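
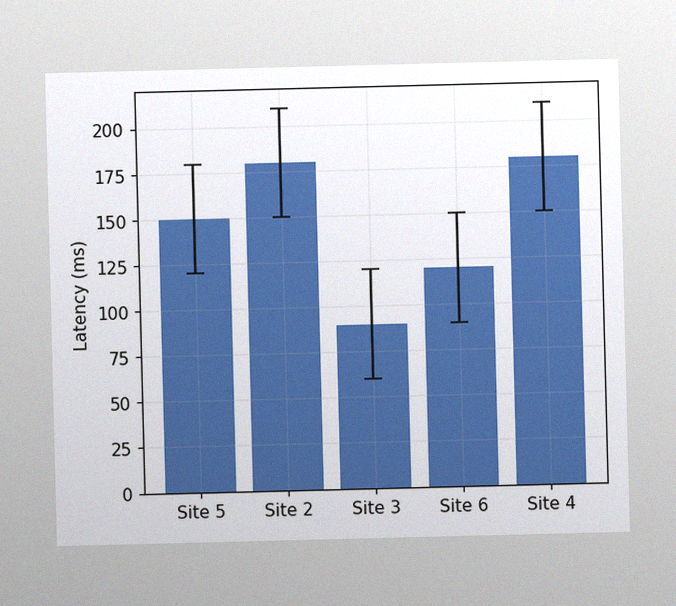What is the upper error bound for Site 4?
The image has some photo noise and uneven lighting. The Site 4 bar's upper whisker reaches 210ms.

210ms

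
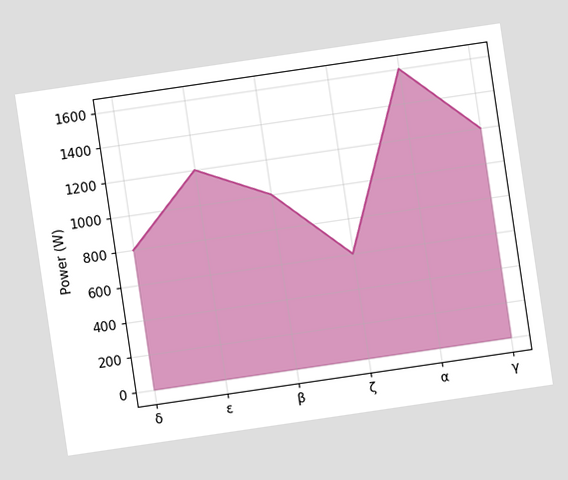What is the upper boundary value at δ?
The chart is tilted about 8° counter-clockwise. At δ the upper boundary is at 800W.

800W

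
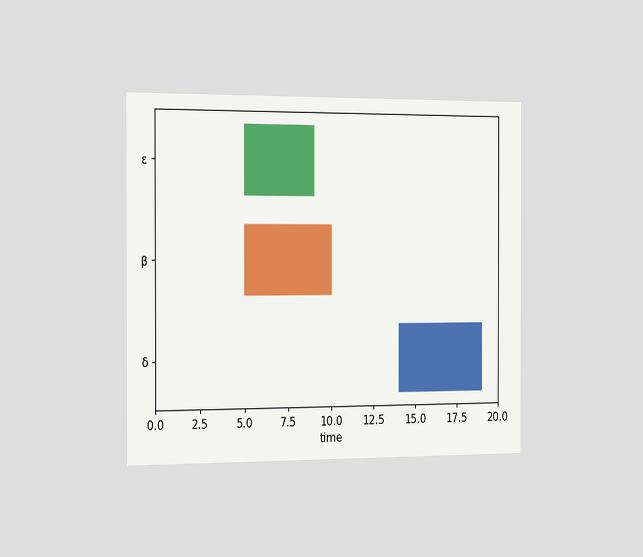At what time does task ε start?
5

The chart is viewed slightly from the left. The ε bar begins at t=5.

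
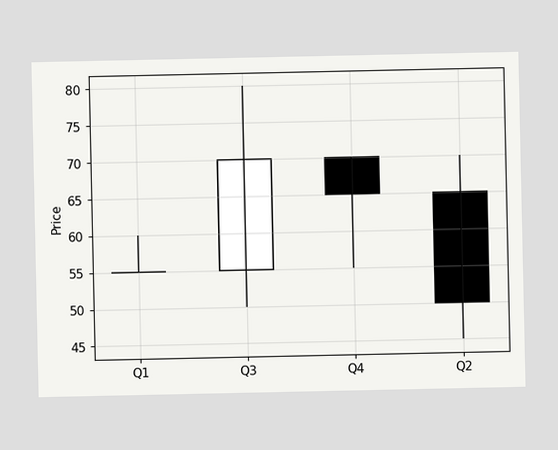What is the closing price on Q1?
55

The Q1 candle closes at 55.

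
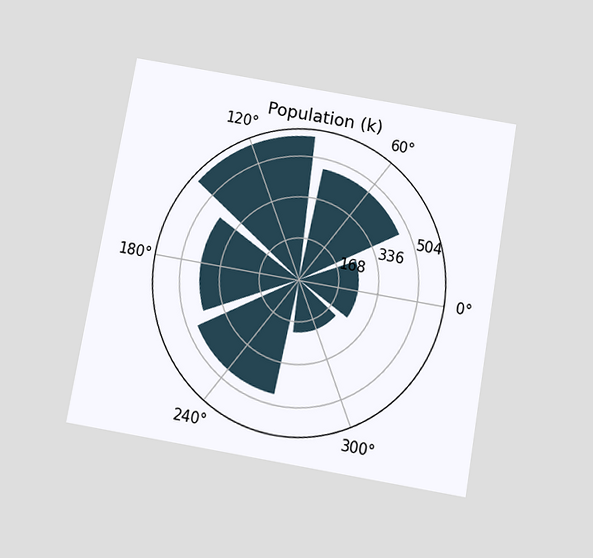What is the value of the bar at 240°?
The chart is tilted about 10° clockwise and viewed slightly from below. The bar at 240° reaches 462k on the radial axis.

462k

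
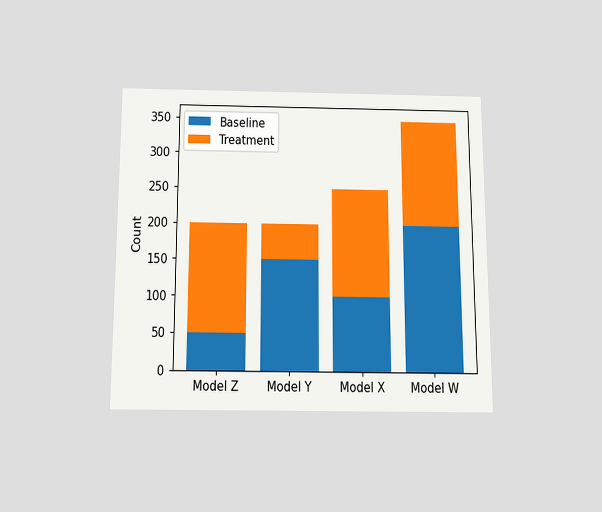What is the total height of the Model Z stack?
200

The chart is viewed slightly from below. The Model Z stack's top reaches 200 on the y-axis.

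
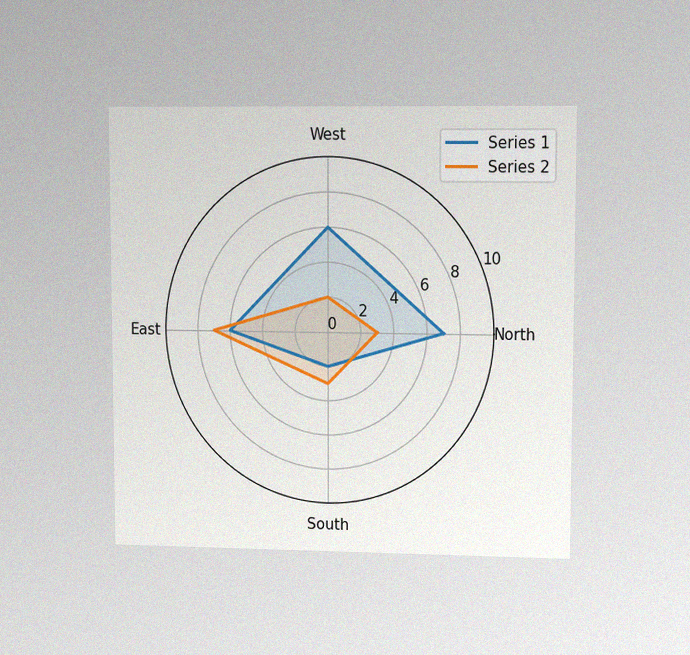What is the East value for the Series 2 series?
The chart is viewed at a slight angle, with some photo noise. On the East axis, Series 2 reaches 7.

7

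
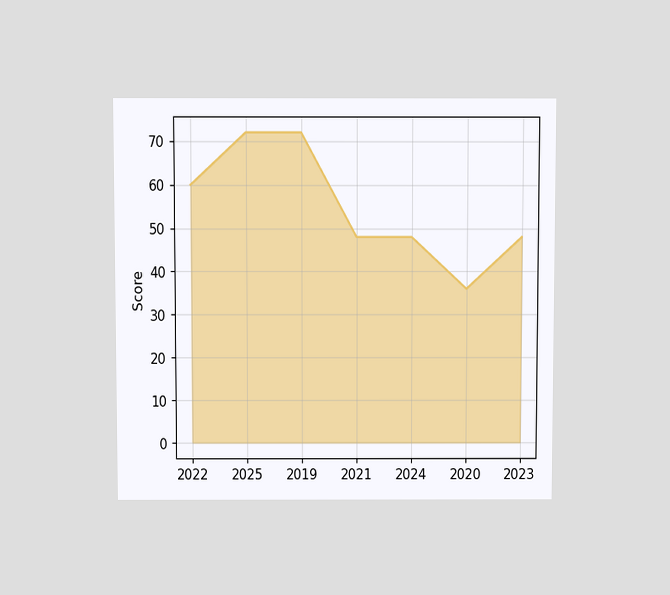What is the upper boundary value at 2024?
48

The chart is viewed at a slight angle. At 2024 the upper boundary is at 48.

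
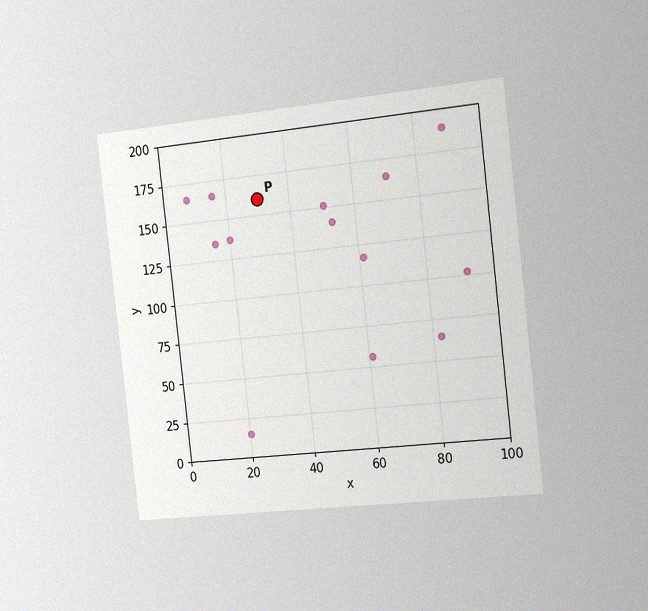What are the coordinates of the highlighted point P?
The chart is tilted about 7° counter-clockwise and viewed slightly from the right, with some photo noise. Following the gridlines from P to each axis, P sits at (30, 160).

(30, 160)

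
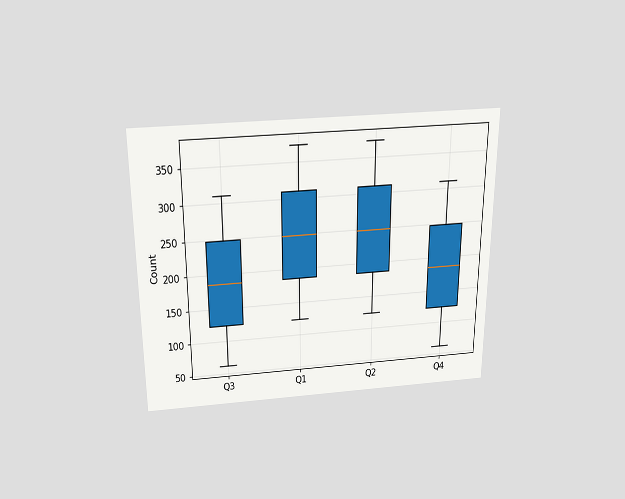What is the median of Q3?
186

The chart is viewed slightly from above. The median line in the Q3 box sits at 186.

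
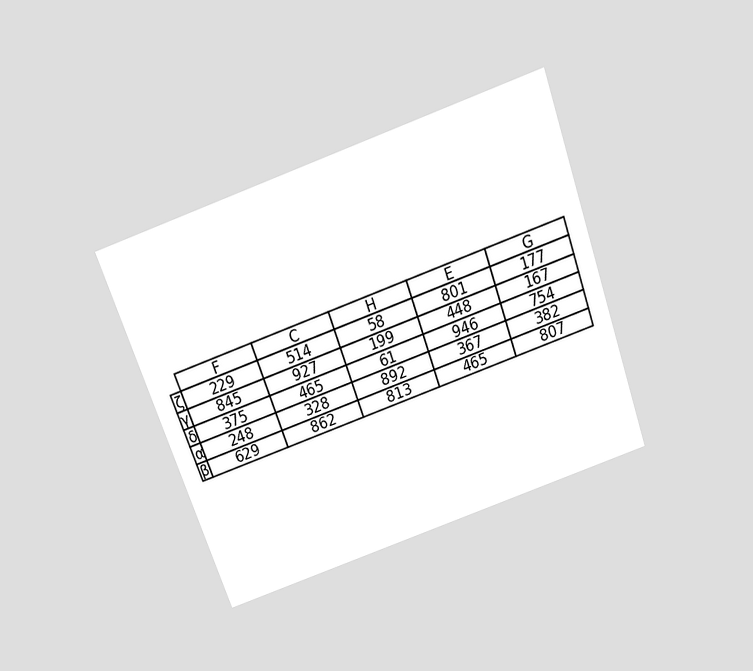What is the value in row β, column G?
The chart is tilted about 20° counter-clockwise and viewed slightly from above. The (β, G) cell reads 807.

807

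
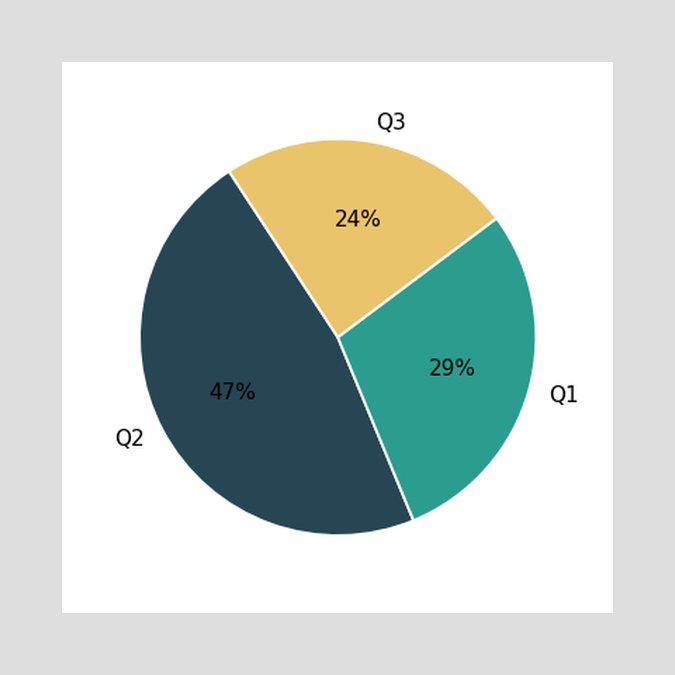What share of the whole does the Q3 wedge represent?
24%

The Q3 slice takes up 24% of the pie.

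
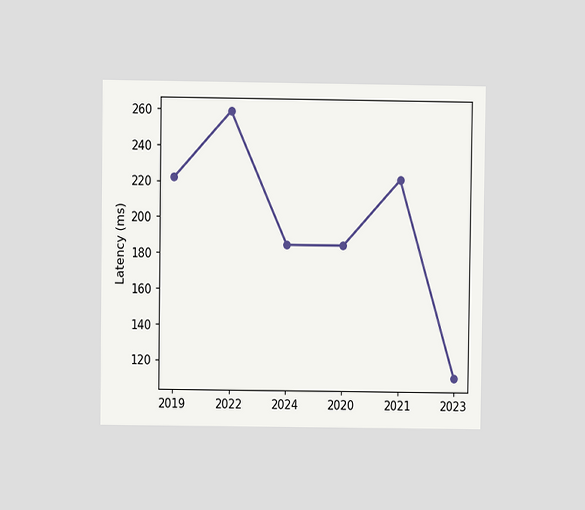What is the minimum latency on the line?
The chart is viewed at a slight angle. The lowest point is at 2023, and reading across to the y-axis gives 111ms.

111ms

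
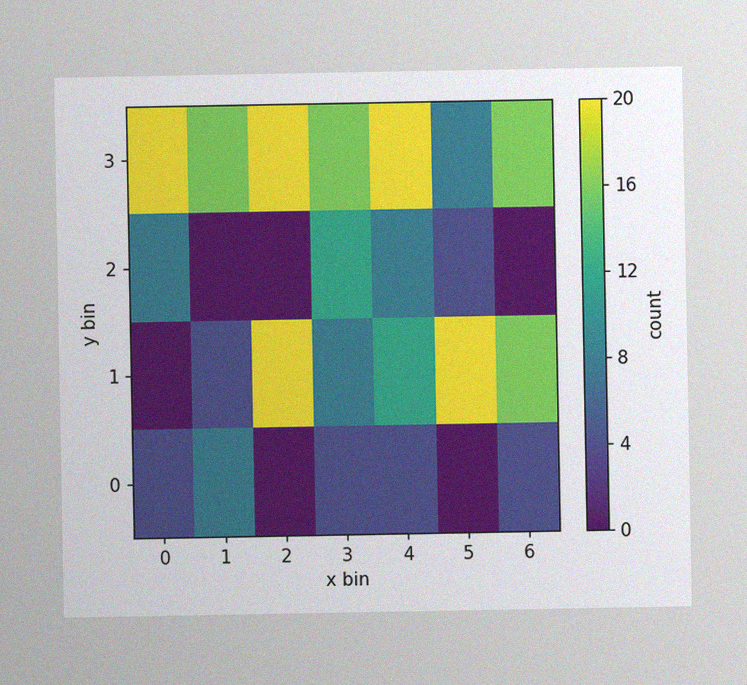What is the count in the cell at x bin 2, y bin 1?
The image has some photo noise and uneven lighting. Matching the cell (2, 1) against the colorbar gives 20.

20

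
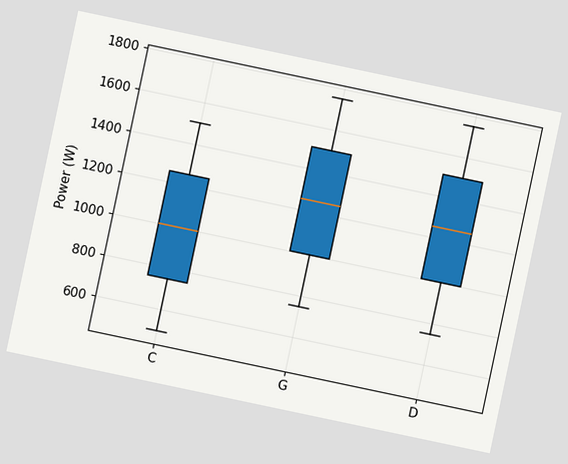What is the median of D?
1250W

The chart is tilted about 12° clockwise. The median line in the D box sits at 1250W.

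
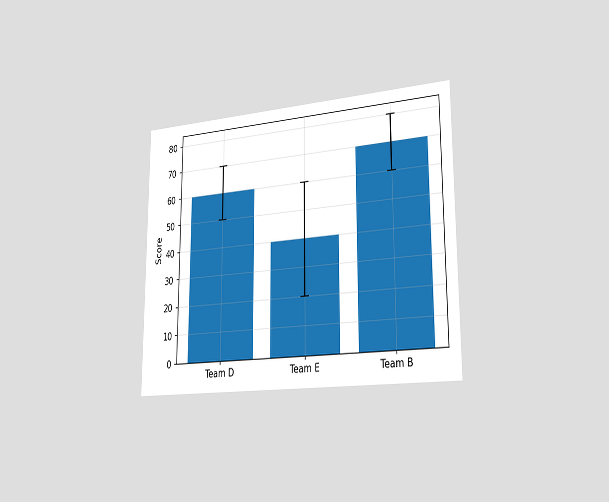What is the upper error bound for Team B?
The chart is viewed slightly from the right. The Team B bar's upper whisker reaches 80.

80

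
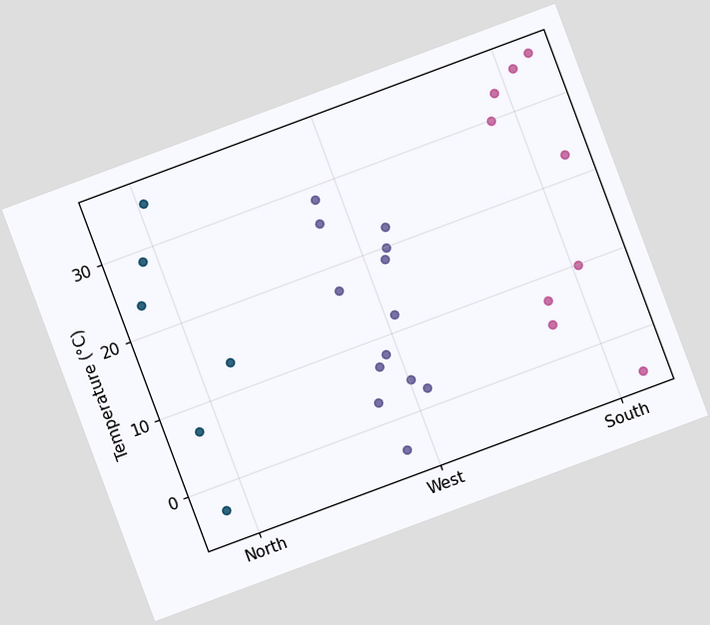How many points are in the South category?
9

The chart is tilted about 20° counter-clockwise. Counting the markers in the South column gives 9.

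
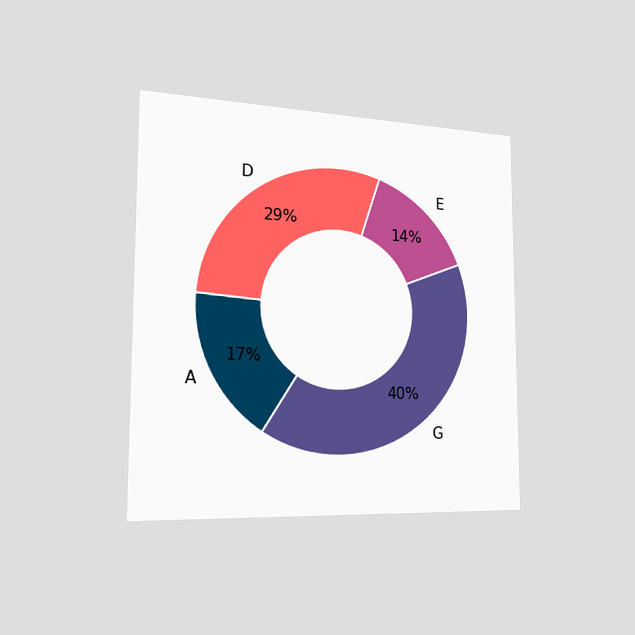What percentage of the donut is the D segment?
The chart is viewed slightly from the left. The D segment takes up 29% of the ring.

29%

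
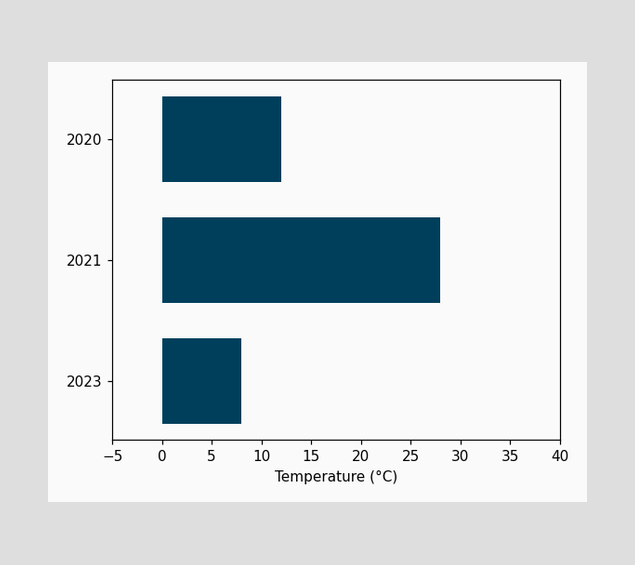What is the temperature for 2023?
8°C

Reading along the chart's x-axis, the 2023 bar reaches 8°C.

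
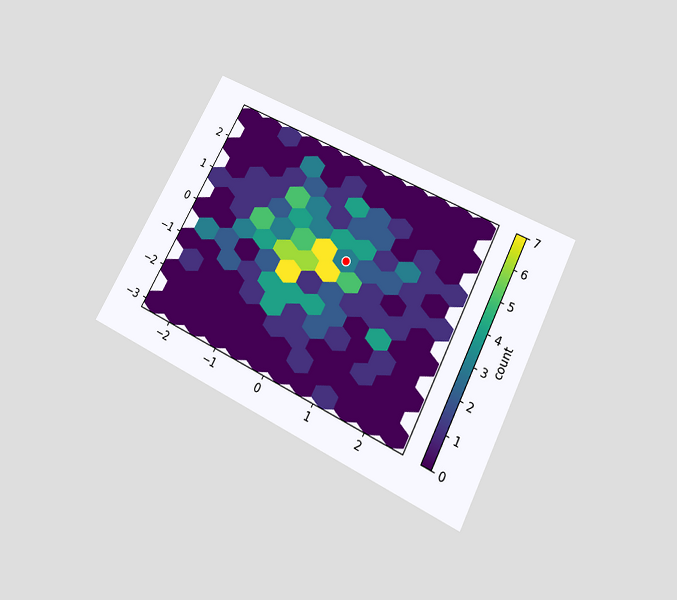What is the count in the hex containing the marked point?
The chart is tilted about 27° clockwise and viewed slightly from below. The marked hex reads 3 on the colorbar.

3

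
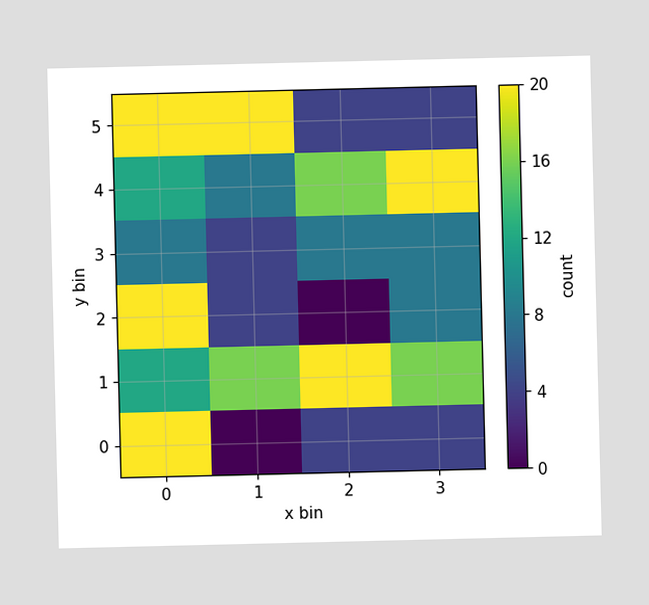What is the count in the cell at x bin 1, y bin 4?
8

Matching the cell (1, 4) against the colorbar gives 8.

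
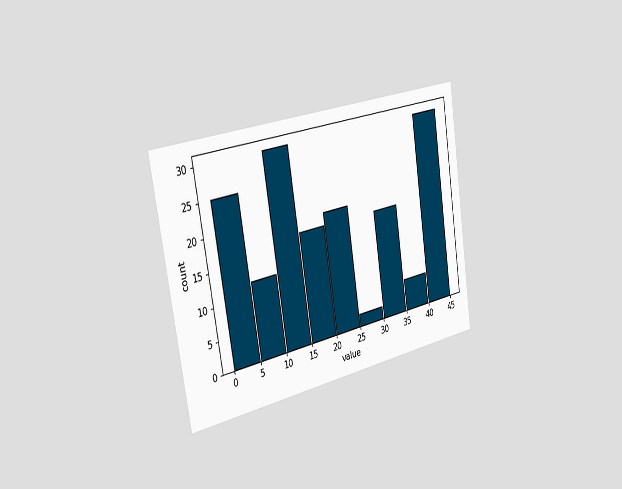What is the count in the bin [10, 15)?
The chart is tilted about 9° counter-clockwise and viewed slightly from the left. The [10, 15) bin has height 30.

30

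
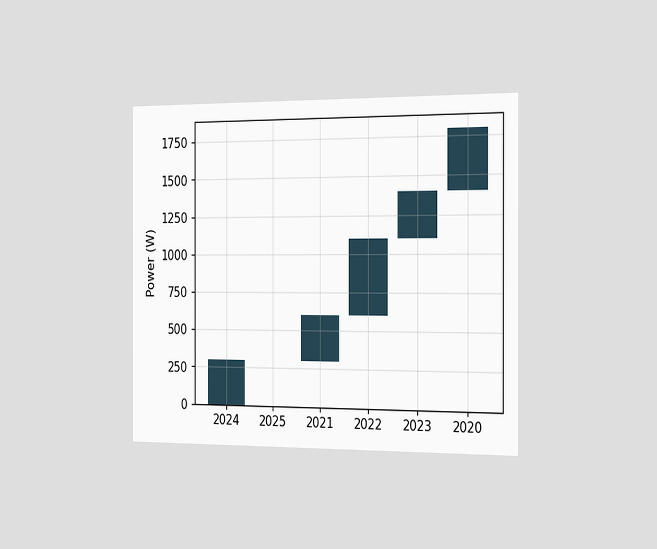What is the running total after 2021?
The chart is viewed slightly from the right. After 2021 the running total reaches 600W.

600W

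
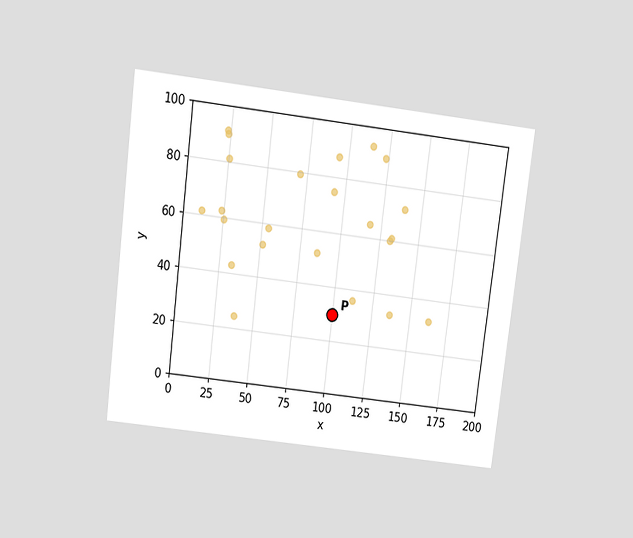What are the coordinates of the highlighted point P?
(100, 30)

The chart is tilted about 7° clockwise and viewed slightly from above. Following the gridlines from P to each axis, P sits at (100, 30).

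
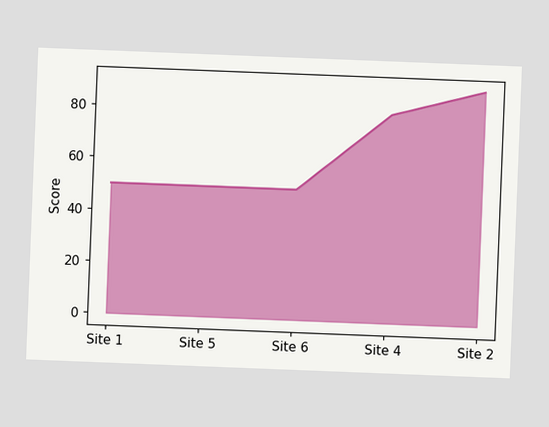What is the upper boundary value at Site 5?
The chart is tilted about 2° clockwise. At Site 5 the upper boundary is at 50.

50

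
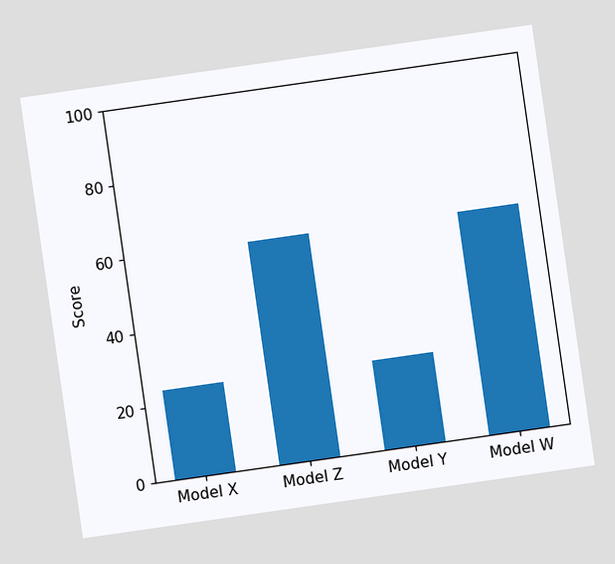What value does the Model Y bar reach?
24

The chart is tilted about 8° counter-clockwise. Reading along the chart's y-axis, the Model Y bar reaches 24.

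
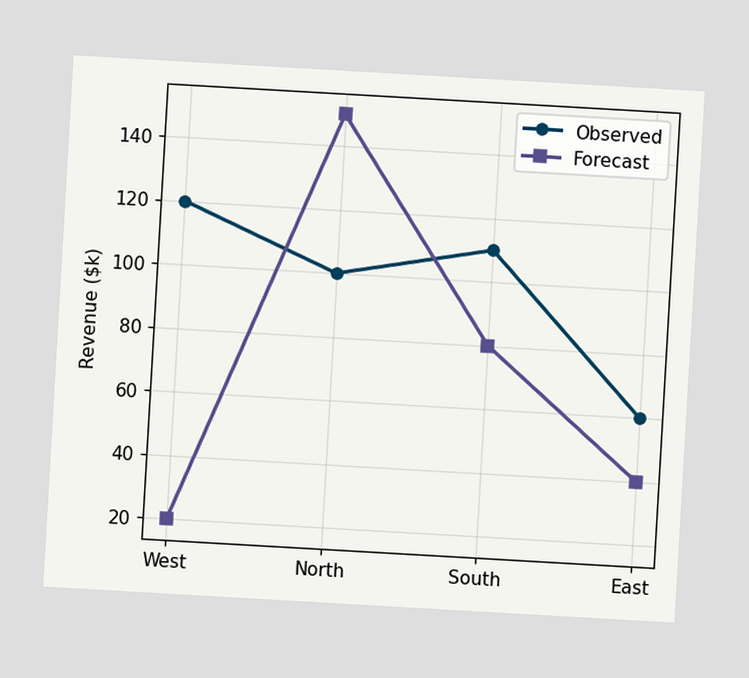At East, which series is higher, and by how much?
Observed, by $20k

The chart is tilted about 3° clockwise. At East, Observed sits above the other line by $20k.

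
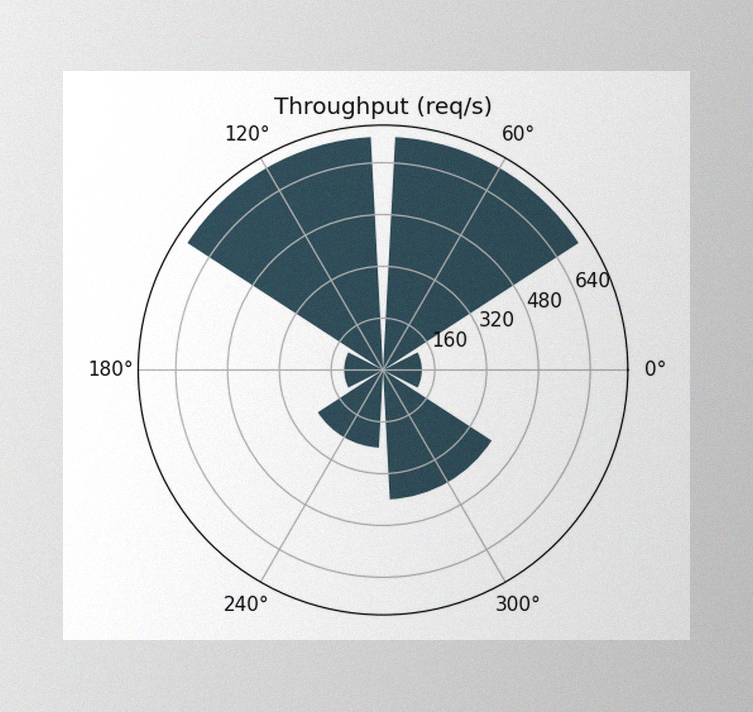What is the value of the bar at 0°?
The image has some photo noise and uneven lighting. The bar at 0° reaches 120req/s on the radial axis.

120req/s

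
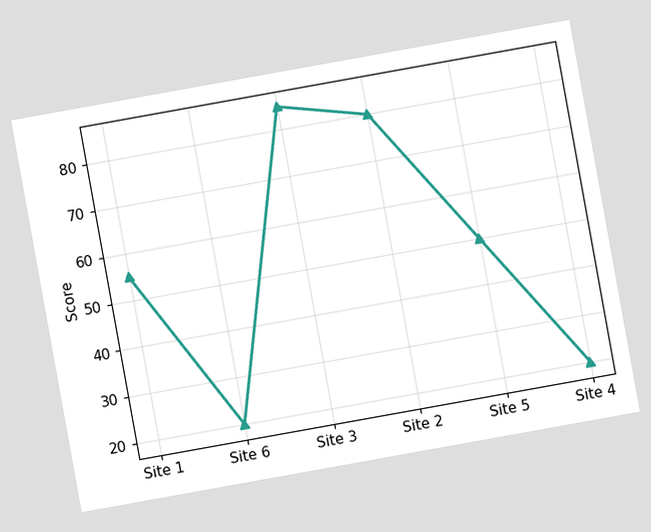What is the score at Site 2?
80

The chart is tilted about 10° counter-clockwise. At Site 2, the line is at 80.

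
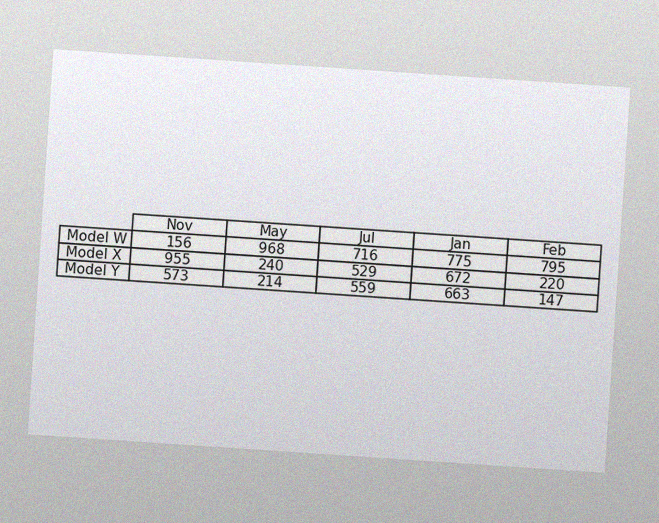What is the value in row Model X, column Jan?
The chart is tilted about 4° clockwise, with some photo noise. The (Model X, Jan) cell reads 672.

672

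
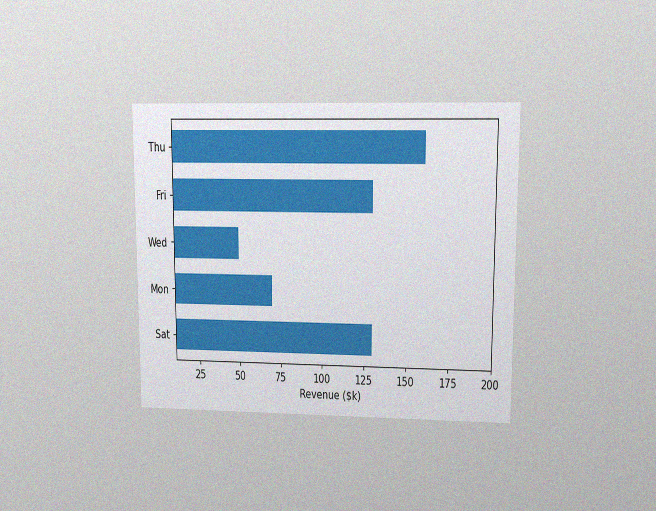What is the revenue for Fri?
$130k

The chart is viewed at a slight angle, with some photo noise. Reading along the chart's x-axis, the Fri bar reaches $130k.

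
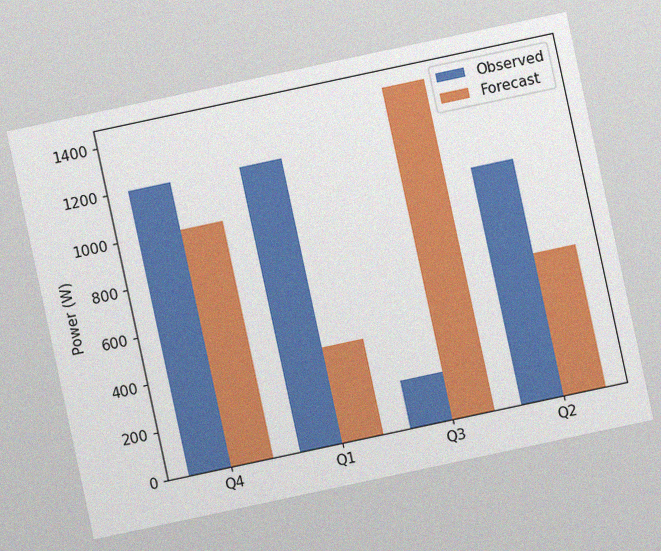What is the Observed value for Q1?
The chart is tilted about 12° counter-clockwise, with some photo noise. The Observed bar at Q1 reaches 1200W on the y-axis.

1200W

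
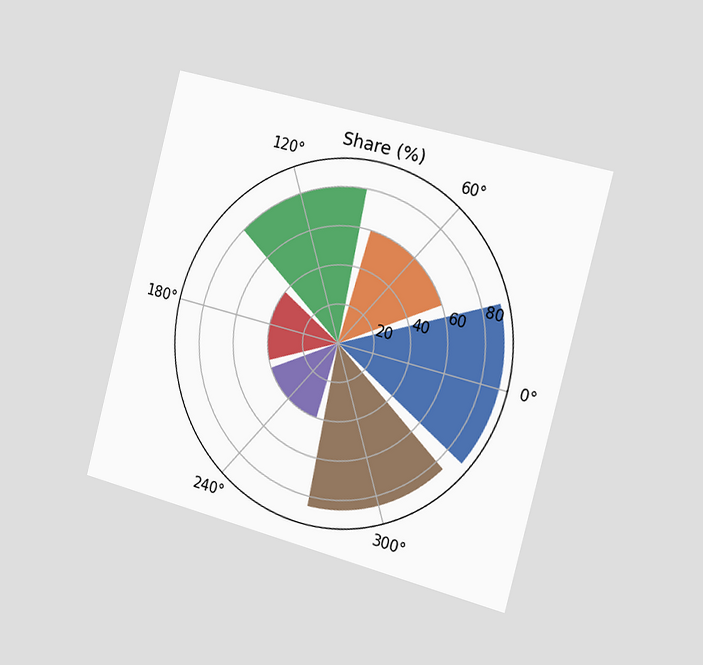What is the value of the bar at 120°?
80%

The chart is tilted about 15° clockwise and viewed slightly from the right. The bar at 120° reaches 80% on the radial axis.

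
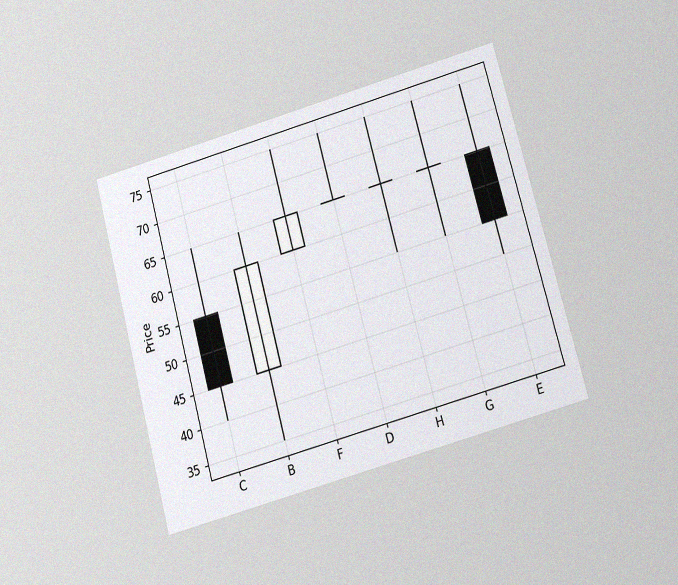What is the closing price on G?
65

The chart is tilted about 15° counter-clockwise and viewed slightly from below, with some photo noise. The G candle closes at 65.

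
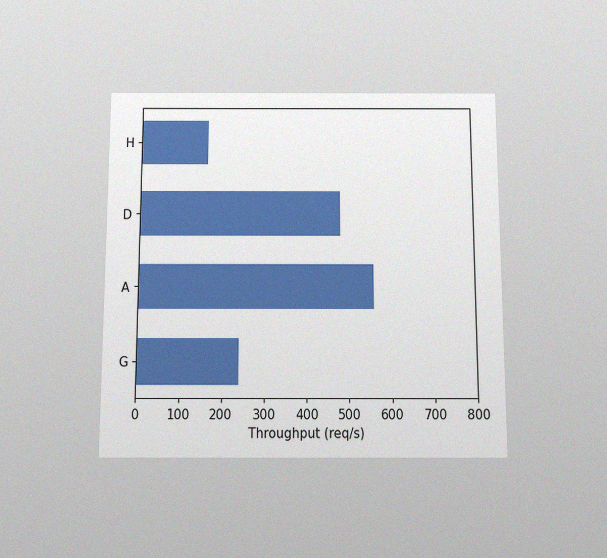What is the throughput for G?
240req/s

The chart is viewed slightly from below, with some photo noise. Reading along the chart's x-axis, the G bar reaches 240req/s.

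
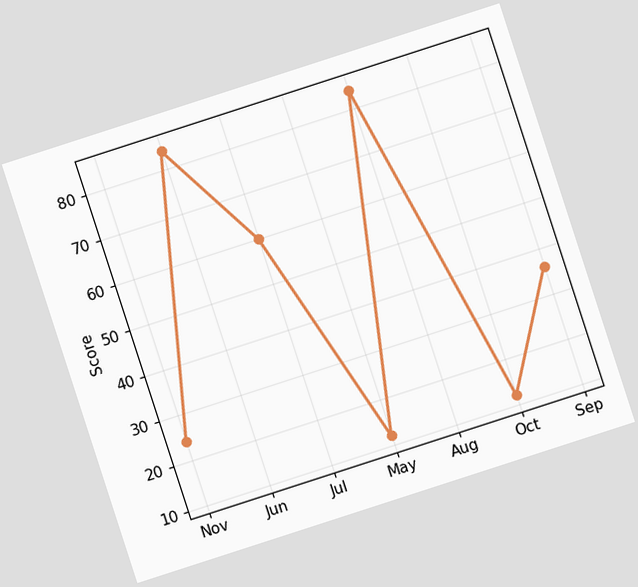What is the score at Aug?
The chart is tilted about 18° counter-clockwise. At Aug, the line is at 84.

84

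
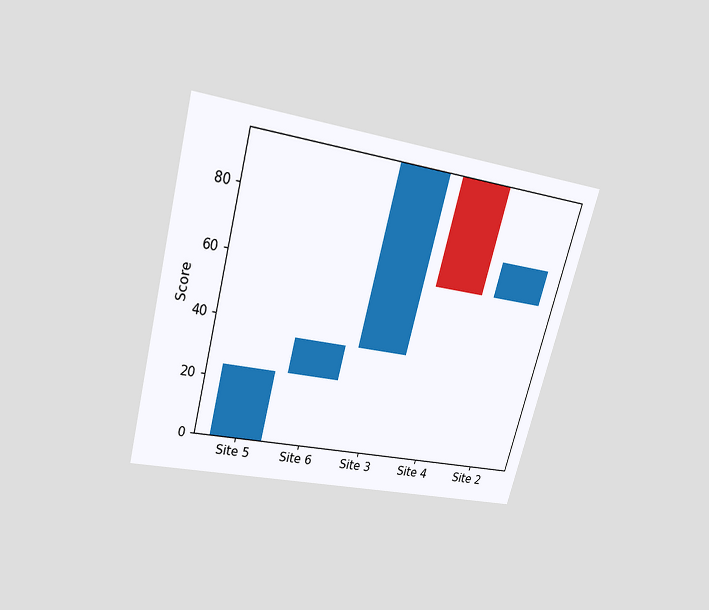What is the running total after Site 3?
The chart is tilted about 15° clockwise and viewed slightly from above. After Site 3 the running total reaches 96.

96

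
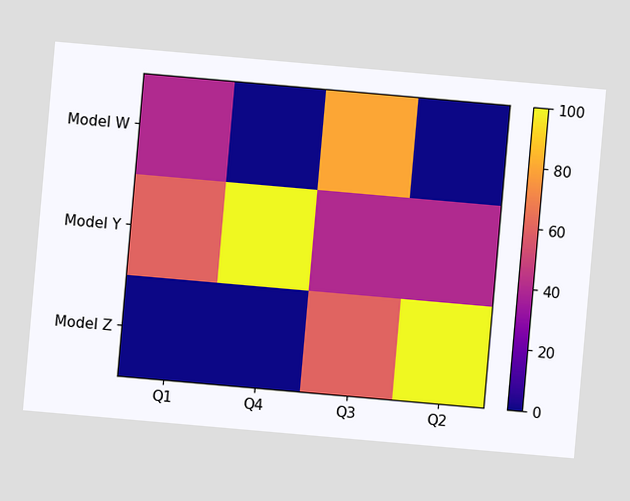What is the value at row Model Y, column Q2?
The chart is tilted about 5° clockwise. Matching cell (Model Y, Q2) against the colorbar gives 40.

40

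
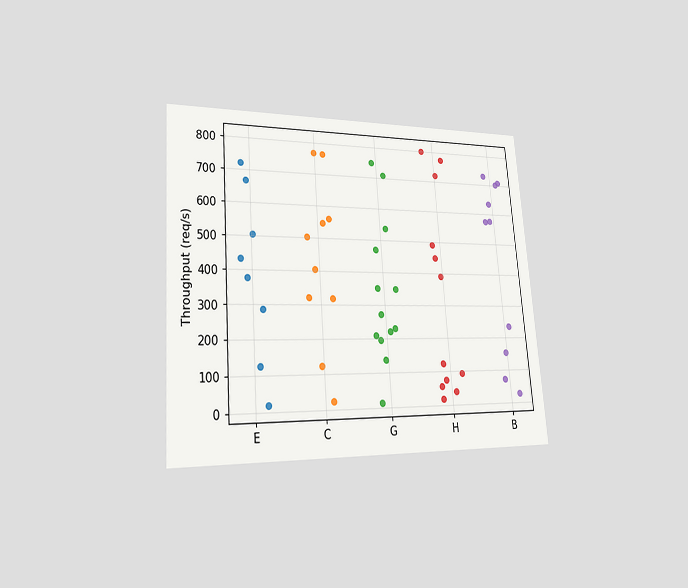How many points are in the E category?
The chart is tilted about 4° counter-clockwise and viewed slightly from the left. Counting the markers in the E column gives 8.

8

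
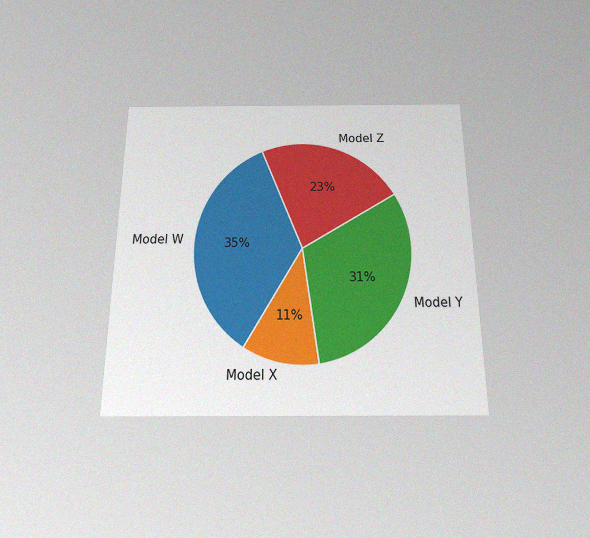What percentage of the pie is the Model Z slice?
23%

The chart is viewed slightly from below, with some photo noise. The Model Z slice takes up 23% of the pie.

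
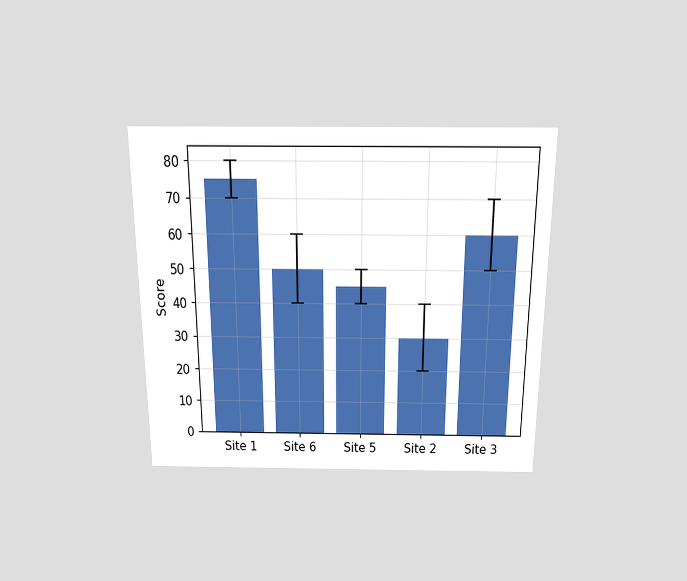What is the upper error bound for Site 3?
The chart is viewed slightly from above. The Site 3 bar's upper whisker reaches 70.

70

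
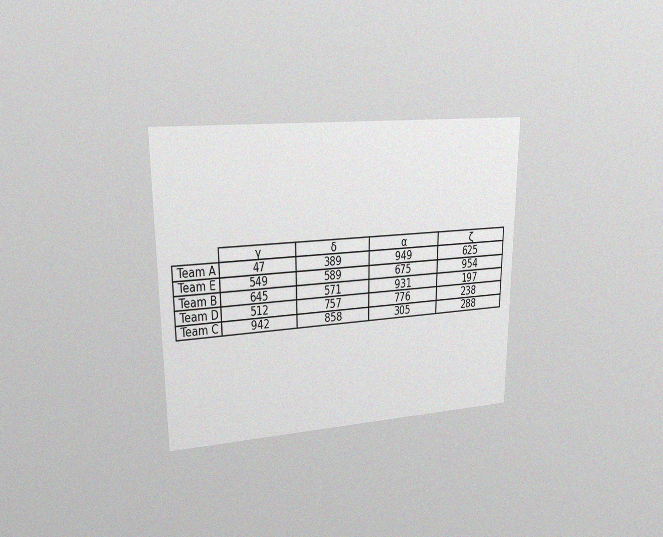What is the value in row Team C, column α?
305

The chart is viewed at a slight angle, with some photo noise. The (Team C, α) cell reads 305.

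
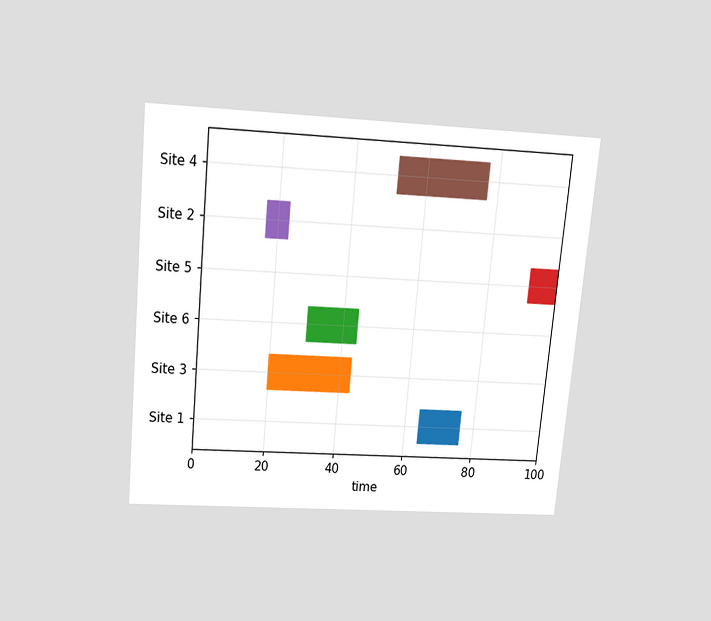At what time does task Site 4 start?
The chart is tilted about 5° clockwise and viewed slightly from above. The Site 4 bar begins at t=52.

52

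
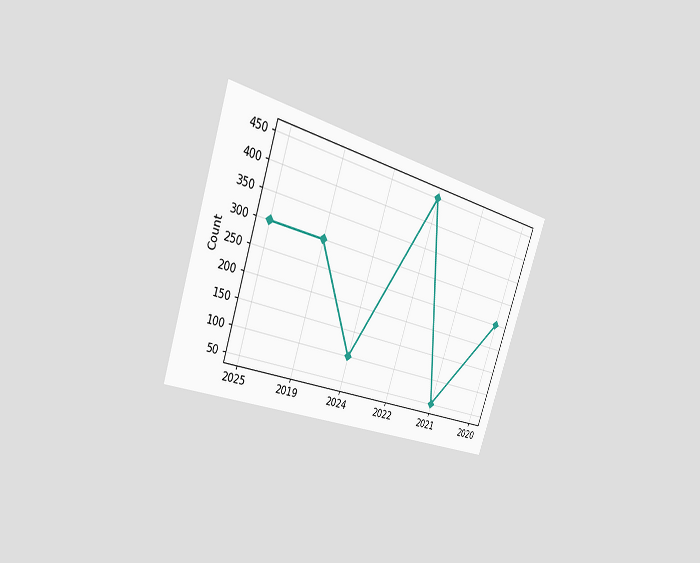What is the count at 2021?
The chart is tilted about 19° clockwise and viewed slightly from the left. At 2021, the line is at 50.

50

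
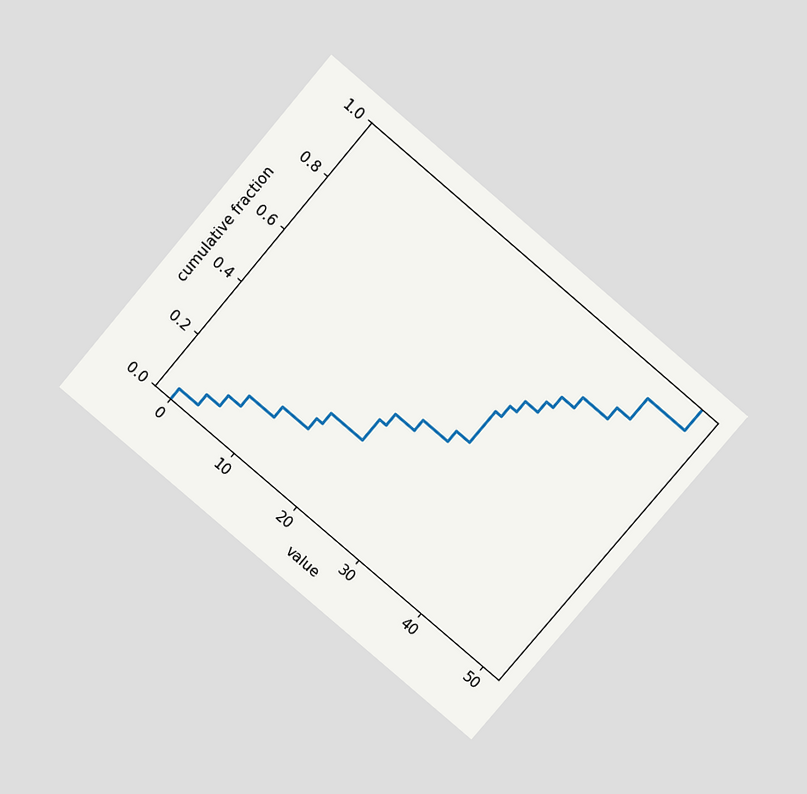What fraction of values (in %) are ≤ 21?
The chart is tilted about 40° clockwise and viewed slightly from above. At x=21 the ECDF step is at 36%.

36%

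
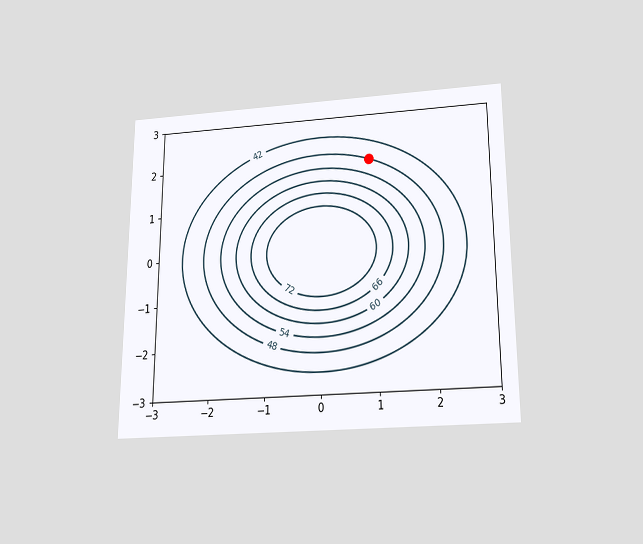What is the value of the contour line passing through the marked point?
48

The chart is viewed slightly from below. The marked point sits on the contour labelled 48.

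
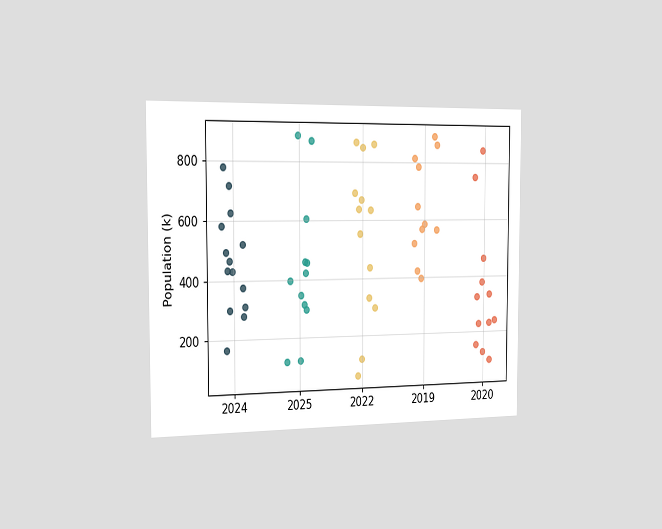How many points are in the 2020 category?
The chart is viewed slightly from the left. Counting the markers in the 2020 column gives 12.

12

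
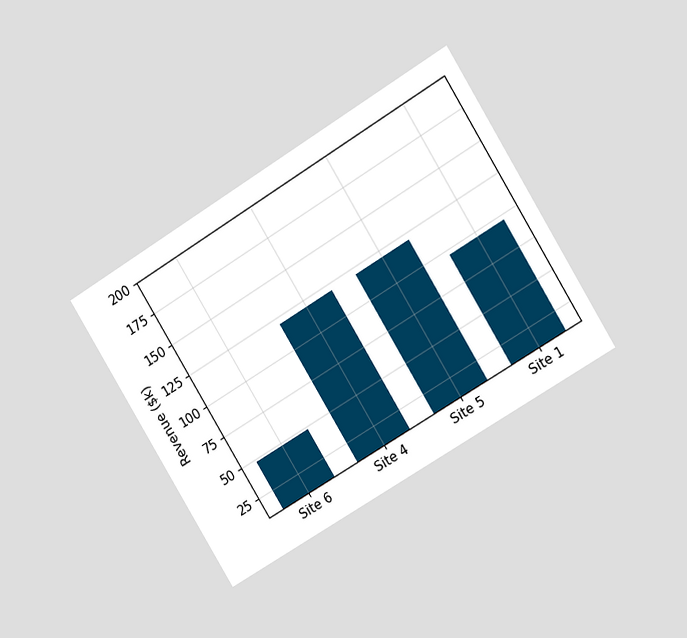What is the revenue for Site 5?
$120k

The chart is tilted about 31° counter-clockwise and viewed at a slight angle. Reading along the chart's y-axis, the Site 5 bar reaches $120k.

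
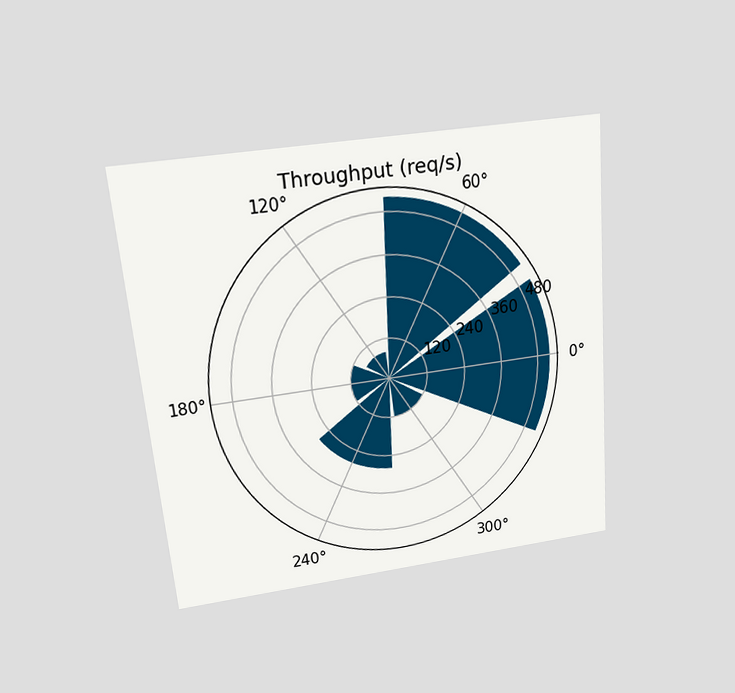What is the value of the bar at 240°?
The chart is tilted about 5° counter-clockwise and viewed slightly from above. The bar at 240° reaches 280req/s on the radial axis.

280req/s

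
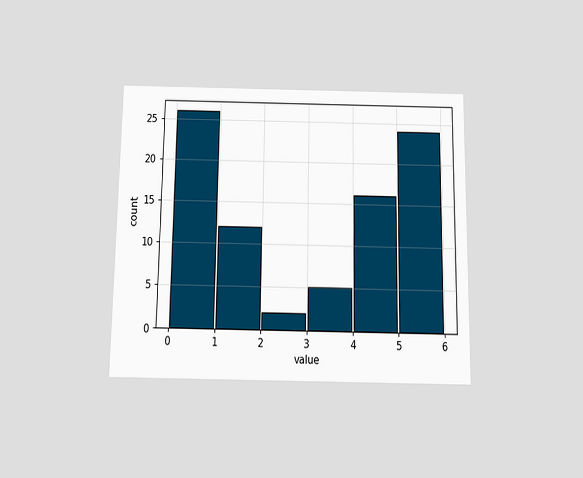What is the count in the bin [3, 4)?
5

The chart is viewed slightly from below. The [3, 4) bin has height 5.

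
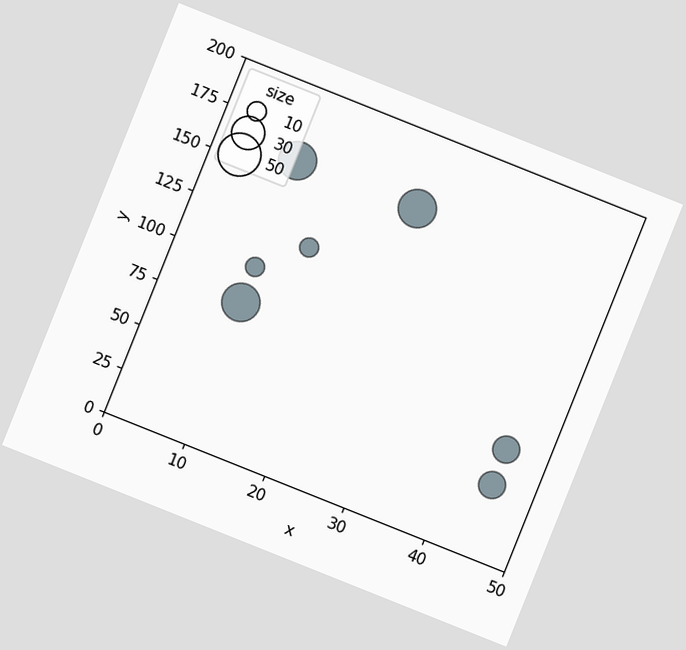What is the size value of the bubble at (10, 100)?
The chart is tilted about 22° clockwise. Matching the bubble at (10, 100) against the size legend gives 10.

10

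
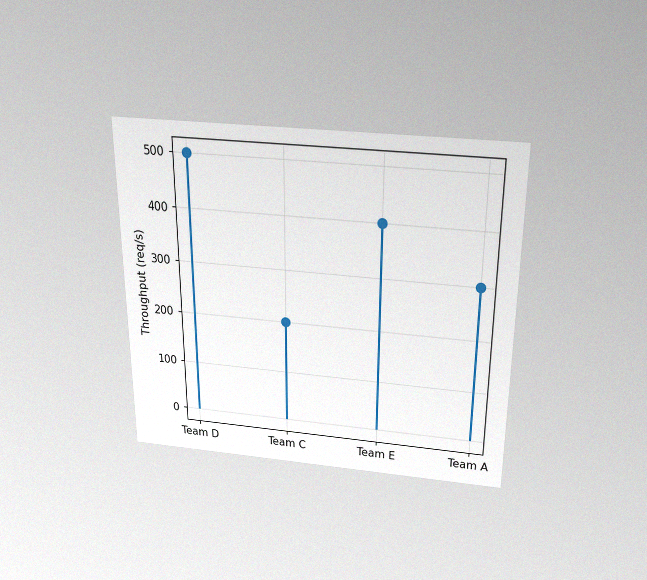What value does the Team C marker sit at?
The chart is viewed slightly from above, with some photo noise. The Team C marker sits at 200req/s.

200req/s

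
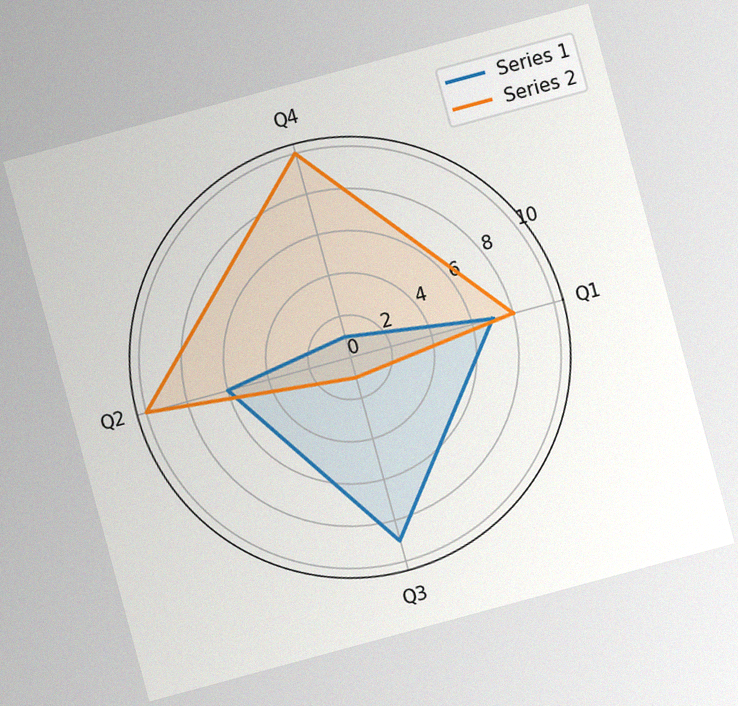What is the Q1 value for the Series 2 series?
8

The chart is tilted about 15° counter-clockwise, with some photo noise. On the Q1 axis, Series 2 reaches 8.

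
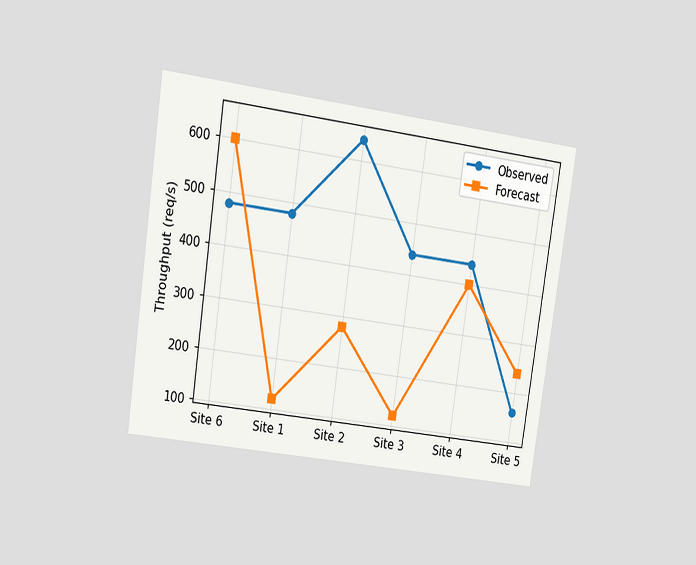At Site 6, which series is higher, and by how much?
The chart is tilted about 8° clockwise and viewed at a slight angle. At Site 6, Forecast sits above the other line by 120req/s.

Forecast, by 120req/s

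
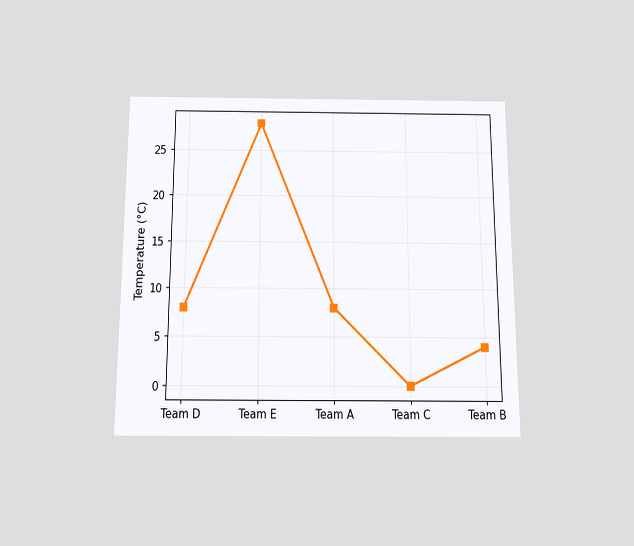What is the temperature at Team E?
The chart is viewed slightly from below. At Team E, the line is at 28°C.

28°C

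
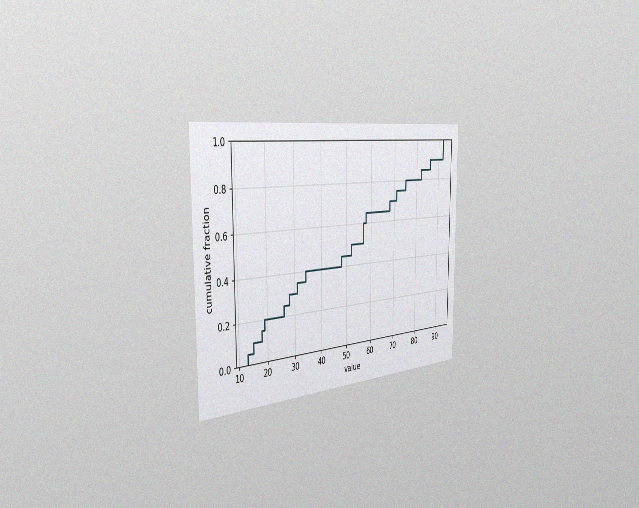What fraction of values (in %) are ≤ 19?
The chart is viewed slightly from the left, with some photo noise. At x=19 the ECDF step is at 20%.

20%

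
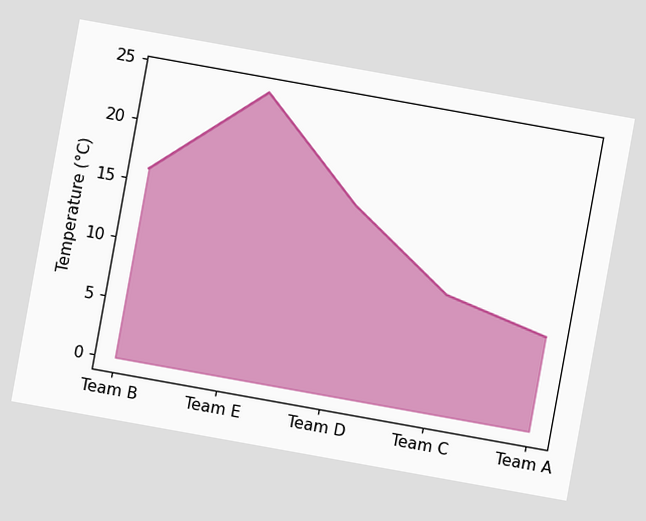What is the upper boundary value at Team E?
24°C

The chart is tilted about 10° clockwise. At Team E the upper boundary is at 24°C.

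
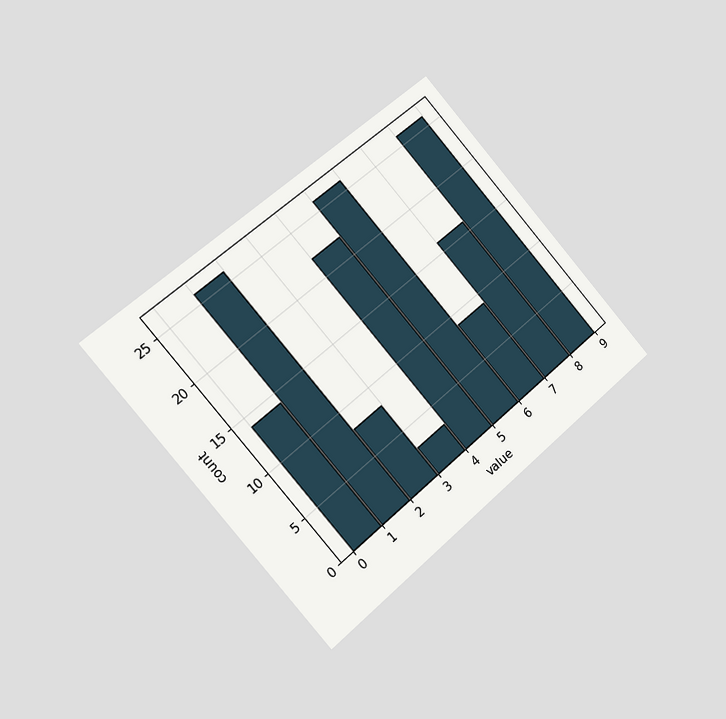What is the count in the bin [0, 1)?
14

The chart is tilted about 41° counter-clockwise and viewed slightly from the left. The [0, 1) bin has height 14.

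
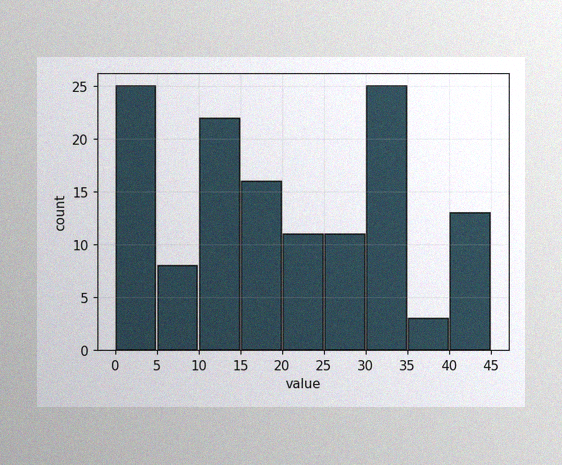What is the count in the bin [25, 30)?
The image has some photo noise and uneven lighting. The [25, 30) bin has height 11.

11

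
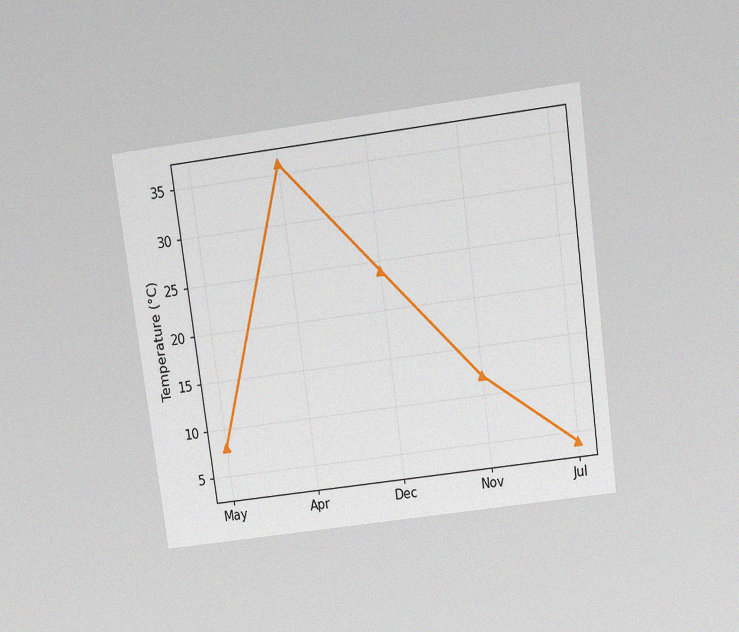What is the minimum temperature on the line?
The chart is tilted about 8° counter-clockwise and viewed slightly from above, with some photo noise. The lowest point is at Jul, and reading across to the y-axis gives 4°C.

4°C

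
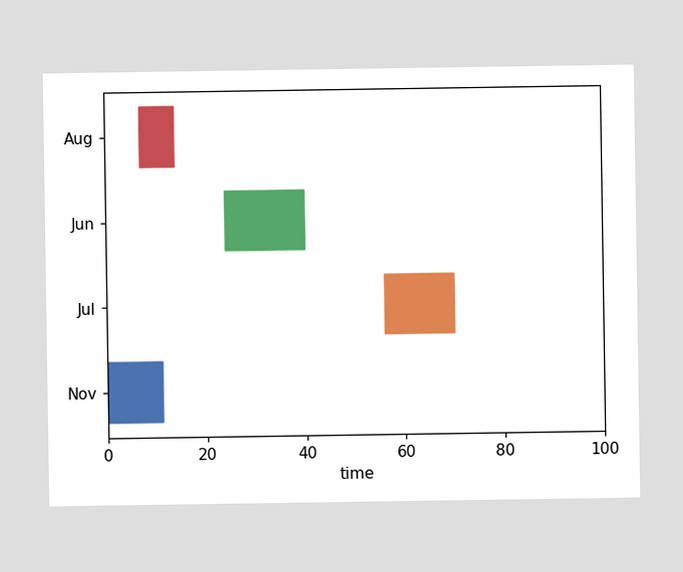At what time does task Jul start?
56

The Jul bar begins at t=56.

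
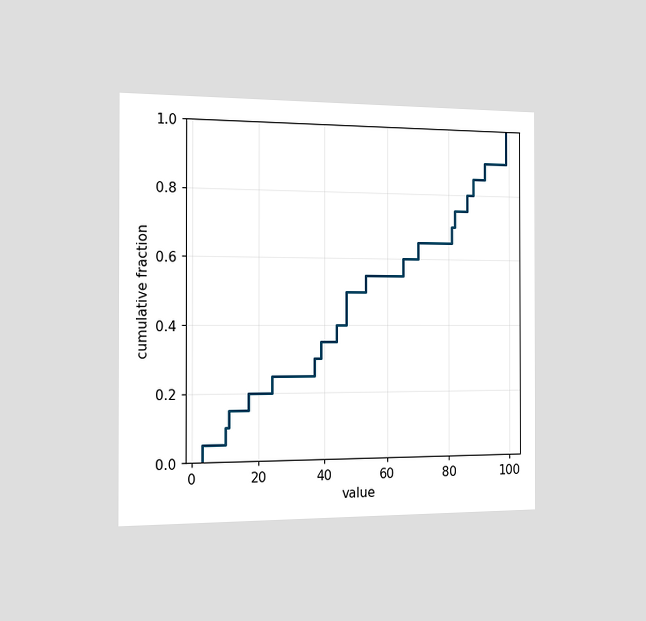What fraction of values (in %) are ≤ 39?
The chart is viewed slightly from the left. At x=39 the ECDF step is at 35%.

35%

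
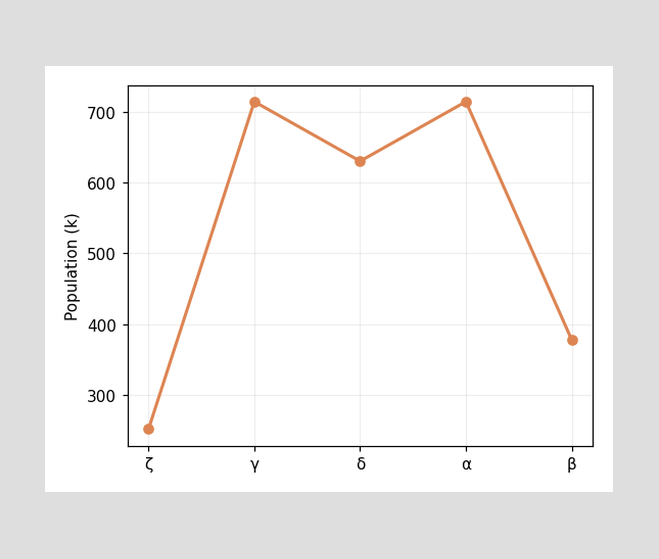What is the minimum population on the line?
The lowest point is at ζ, and reading across to the y-axis gives 252k.

252k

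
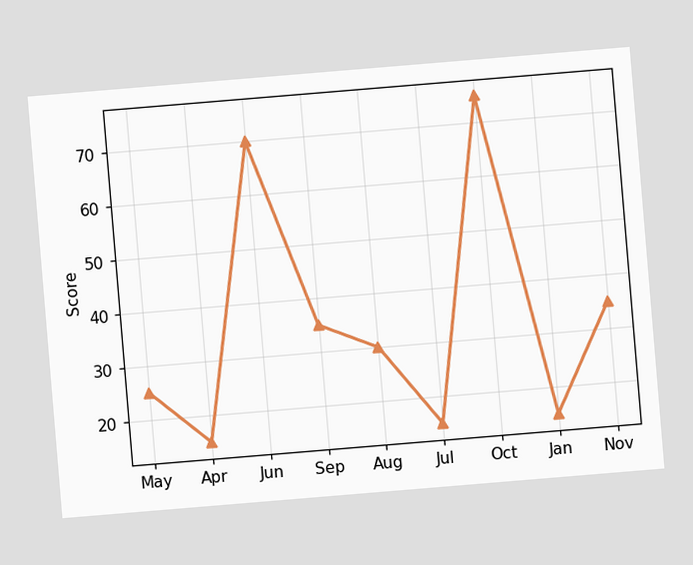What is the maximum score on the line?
75

The chart is tilted about 5° counter-clockwise. The highest point is at Oct, and reading across to the y-axis gives 75.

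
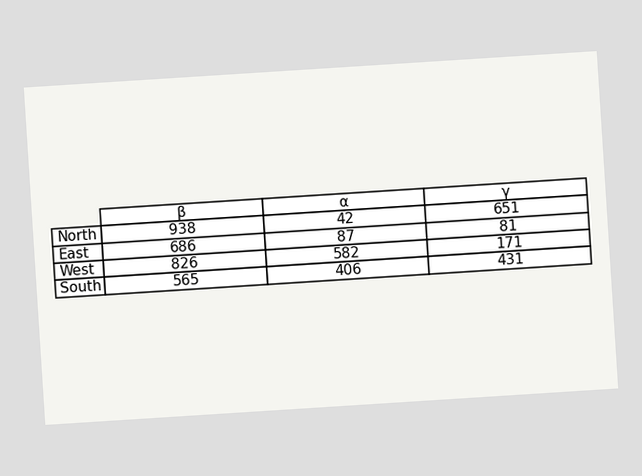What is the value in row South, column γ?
431

The chart is tilted about 4° counter-clockwise. The (South, γ) cell reads 431.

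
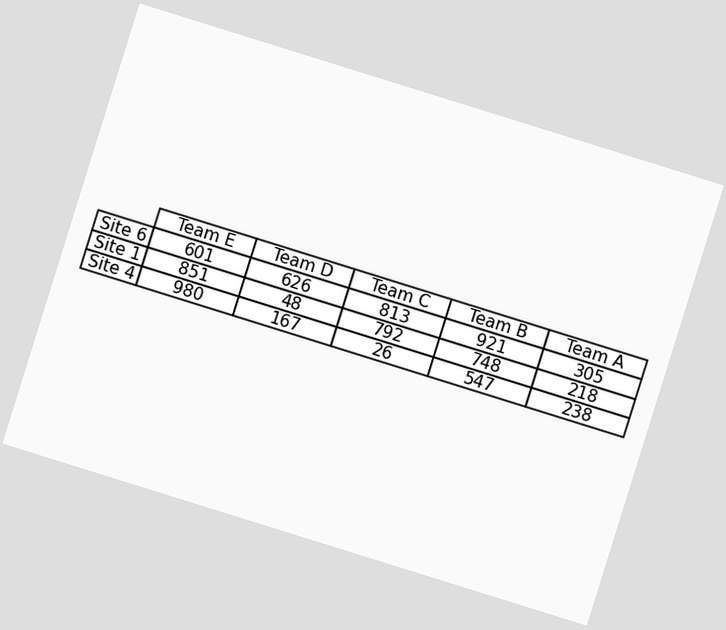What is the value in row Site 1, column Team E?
851

The chart is tilted about 17° clockwise. The (Site 1, Team E) cell reads 851.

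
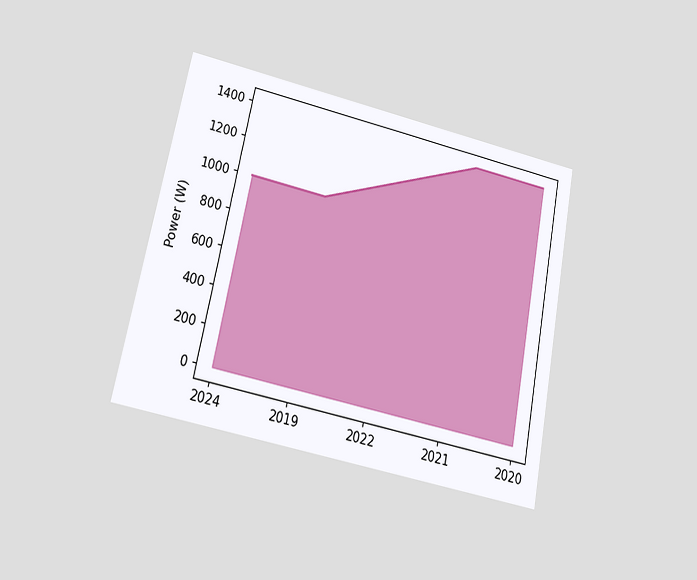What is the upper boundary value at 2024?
The chart is tilted about 11° clockwise and viewed at a slight angle. At 2024 the upper boundary is at 1000W.

1000W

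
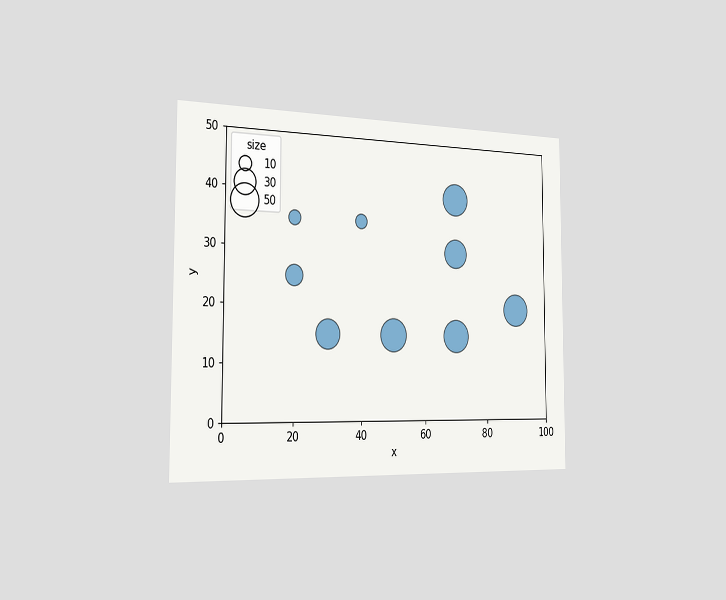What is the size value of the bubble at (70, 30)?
The chart is viewed slightly from the left. Matching the bubble at (70, 30) against the size legend gives 40.

40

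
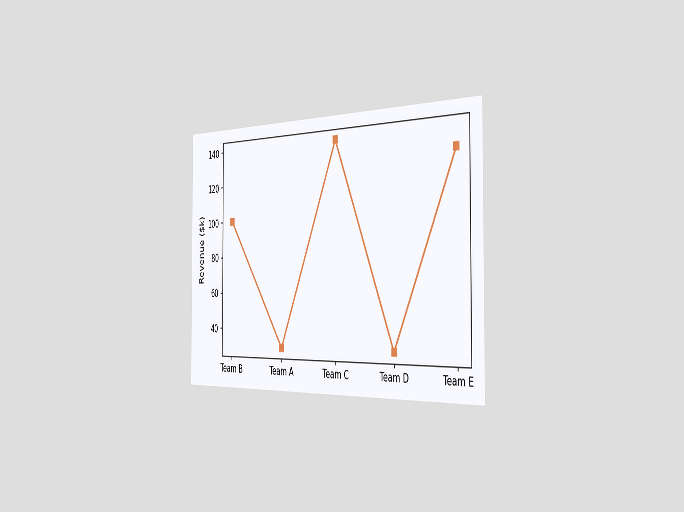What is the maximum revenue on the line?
The chart is viewed slightly from the right. The highest point is at Team C, and reading across to the y-axis gives $140k.

$140k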